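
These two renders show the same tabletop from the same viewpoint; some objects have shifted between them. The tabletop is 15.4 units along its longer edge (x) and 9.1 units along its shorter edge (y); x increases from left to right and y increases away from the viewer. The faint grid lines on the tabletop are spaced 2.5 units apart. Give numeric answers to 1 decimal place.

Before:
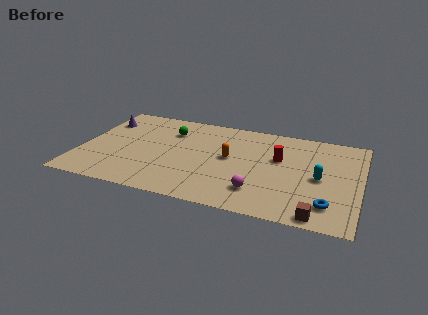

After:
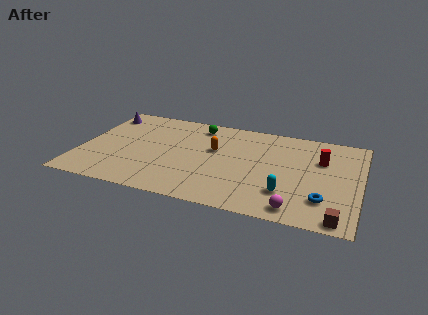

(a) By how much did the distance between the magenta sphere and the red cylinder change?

+1.5

They were about 3.6 units apart before and 5.1 after — 1.5 units further apart.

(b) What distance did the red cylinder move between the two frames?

2.4

The red cylinder moved from about (10.9, 5.6) to (13.2, 6.1), a distance of √(2.3² + 0.5²) ≈ 2.4.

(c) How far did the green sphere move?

1.8

From (4.7, 6.7) to (6.2, 7.7), the green sphere covered √(1.5² + 1.0²) ≈ 1.8 units.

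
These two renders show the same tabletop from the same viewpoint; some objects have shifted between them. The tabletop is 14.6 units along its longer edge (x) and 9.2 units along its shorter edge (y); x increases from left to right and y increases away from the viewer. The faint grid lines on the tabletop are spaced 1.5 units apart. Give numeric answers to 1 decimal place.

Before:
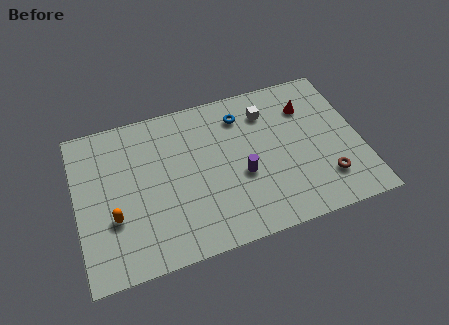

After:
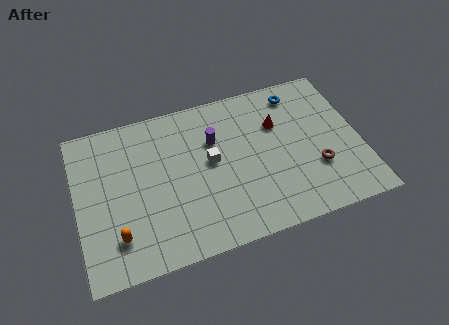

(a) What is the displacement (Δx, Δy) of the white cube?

(-3.1, -2.1)

The white cube was at about (10.0, 7.1) and moved to about (6.9, 5.0).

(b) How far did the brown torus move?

0.9

From (12.6, 2.2) to (12.2, 3.0), the brown torus covered √(0.4² + 0.8²) ≈ 0.9 units.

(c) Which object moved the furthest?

the white cube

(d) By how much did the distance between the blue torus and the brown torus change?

-1.6

Before: roughly 6.4 units apart; after: 4.8. That's 1.6 units closer together.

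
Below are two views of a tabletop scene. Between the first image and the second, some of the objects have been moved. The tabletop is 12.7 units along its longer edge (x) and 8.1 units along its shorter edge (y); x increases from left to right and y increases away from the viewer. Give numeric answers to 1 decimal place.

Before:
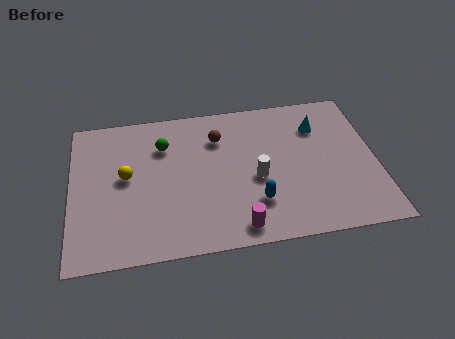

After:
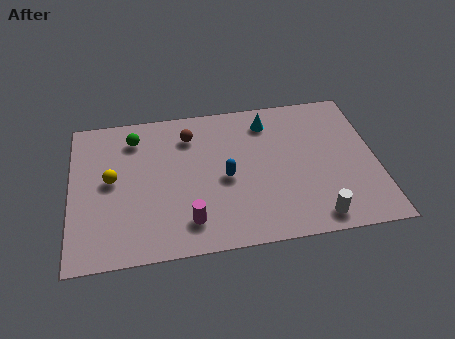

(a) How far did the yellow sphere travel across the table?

0.6

The yellow sphere moved from about (2.3, 4.4) to (1.7, 4.3), a distance of √(0.6² + 0.1²) ≈ 0.6.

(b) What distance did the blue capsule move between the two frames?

1.9

The blue capsule was near (7.6, 2.2) before and (6.4, 3.7) after, so it travelled √(1.2² + 1.5²) ≈ 1.9 units.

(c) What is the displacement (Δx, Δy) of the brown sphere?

(-1.2, 0.3)

The brown sphere was at about (6.2, 6.0) and moved to about (5.0, 6.3).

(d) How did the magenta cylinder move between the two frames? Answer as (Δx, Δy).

(-2.0, 0.6)

From the two frames, the magenta cylinder sits at roughly (6.8, 1.0) before and (4.8, 1.6) after.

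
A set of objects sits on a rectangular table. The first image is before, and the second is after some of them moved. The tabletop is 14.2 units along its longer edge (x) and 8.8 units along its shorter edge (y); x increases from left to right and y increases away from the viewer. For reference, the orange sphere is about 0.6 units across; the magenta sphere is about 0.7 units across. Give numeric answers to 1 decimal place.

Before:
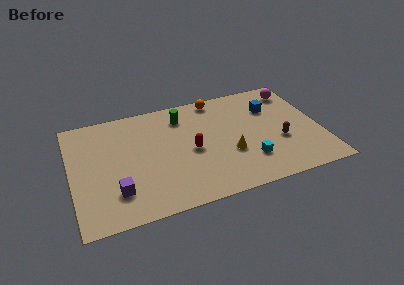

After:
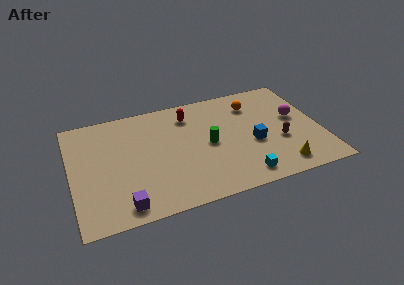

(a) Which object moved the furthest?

the yellow cone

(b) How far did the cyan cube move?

1.2

From (9.9, 2.3) to (9.4, 1.2), the cyan cube covered √(0.5² + 1.1²) ≈ 1.2 units.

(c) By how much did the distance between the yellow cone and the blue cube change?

-1.4

The distance was about 4.0 in the first image and 2.6 in the second, so they moved 1.4 units closer together.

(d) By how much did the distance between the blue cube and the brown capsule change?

-1.4

The distance was about 2.9 in the first image and 1.5 in the second, so they moved 1.4 units closer together.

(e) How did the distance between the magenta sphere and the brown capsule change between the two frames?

-2.2

Before: roughly 4.2 units apart; after: 2.0. That's 2.2 units closer together.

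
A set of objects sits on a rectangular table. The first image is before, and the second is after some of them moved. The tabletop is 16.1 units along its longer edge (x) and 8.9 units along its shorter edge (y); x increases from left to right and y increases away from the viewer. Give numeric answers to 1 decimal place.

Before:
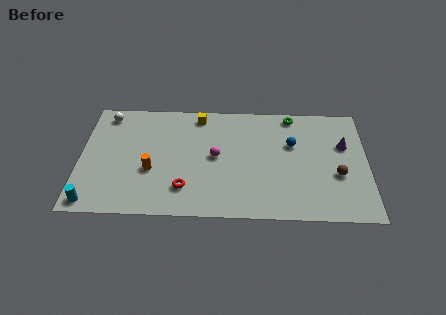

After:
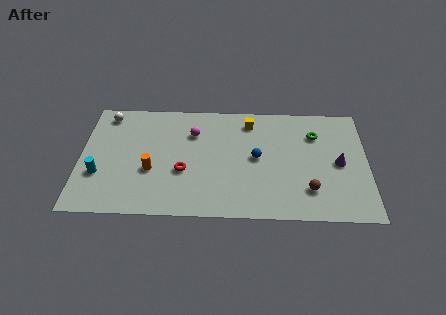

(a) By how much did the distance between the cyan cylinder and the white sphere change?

-2.1

They were about 6.8 units apart before and 4.7 after — 2.1 units closer together.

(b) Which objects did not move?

the white sphere and the orange cylinder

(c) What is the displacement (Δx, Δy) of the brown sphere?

(-1.6, -1.2)

The brown sphere started near (14.4, 3.4) and ended near (12.8, 2.2).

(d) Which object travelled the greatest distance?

the yellow cube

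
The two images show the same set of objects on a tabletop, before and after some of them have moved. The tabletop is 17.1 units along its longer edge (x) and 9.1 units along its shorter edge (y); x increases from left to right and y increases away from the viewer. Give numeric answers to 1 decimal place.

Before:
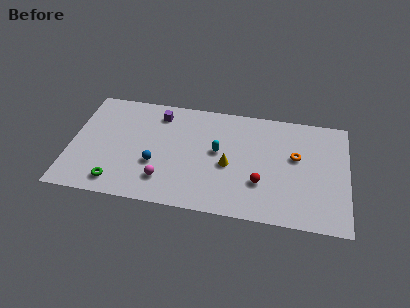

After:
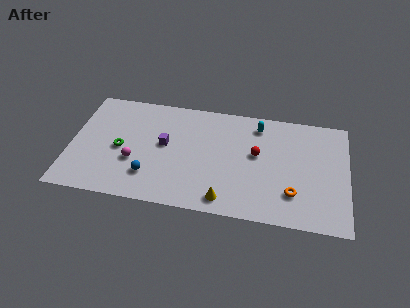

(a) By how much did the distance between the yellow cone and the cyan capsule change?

+5.4

They were about 1.2 units apart before and 6.6 after — 5.4 units further apart.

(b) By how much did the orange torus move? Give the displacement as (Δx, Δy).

(-0.1, -3.0)

From the two frames, the orange torus sits at roughly (13.9, 5.4) before and (13.8, 2.4) after.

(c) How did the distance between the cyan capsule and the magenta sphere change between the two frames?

+4.3

The distance was about 4.3 in the first image and 8.6 in the second, so they moved 4.3 units further apart.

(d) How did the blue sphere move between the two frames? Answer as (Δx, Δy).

(-0.3, -1.0)

The blue sphere was at about (5.3, 3.3) and moved to about (5.0, 2.3).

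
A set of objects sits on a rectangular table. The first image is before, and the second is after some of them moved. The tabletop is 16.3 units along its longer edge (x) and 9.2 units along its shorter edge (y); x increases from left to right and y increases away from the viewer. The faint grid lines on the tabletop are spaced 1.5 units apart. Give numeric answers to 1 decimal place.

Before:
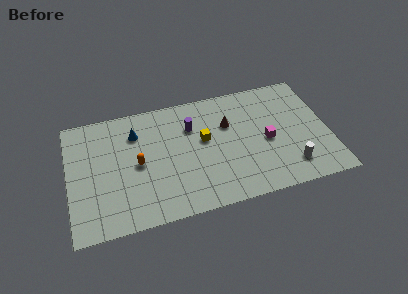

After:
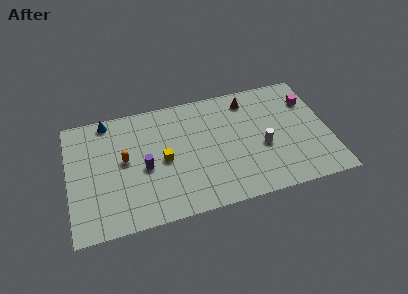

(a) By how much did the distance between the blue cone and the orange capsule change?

+1.0

Before: roughly 2.4 units apart; after: 3.4. That's 1.0 units further apart.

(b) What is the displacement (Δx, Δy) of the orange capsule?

(-0.8, 0.5)

The orange capsule started near (4.3, 4.5) and ended near (3.5, 5.0).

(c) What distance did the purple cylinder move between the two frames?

3.9

The purple cylinder moved from about (7.8, 6.5) to (4.7, 4.1), a distance of √(3.1² + 2.4²) ≈ 3.9.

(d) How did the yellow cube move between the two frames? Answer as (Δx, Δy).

(-2.6, -0.9)

From the two frames, the yellow cube sits at roughly (8.5, 5.3) before and (5.9, 4.4) after.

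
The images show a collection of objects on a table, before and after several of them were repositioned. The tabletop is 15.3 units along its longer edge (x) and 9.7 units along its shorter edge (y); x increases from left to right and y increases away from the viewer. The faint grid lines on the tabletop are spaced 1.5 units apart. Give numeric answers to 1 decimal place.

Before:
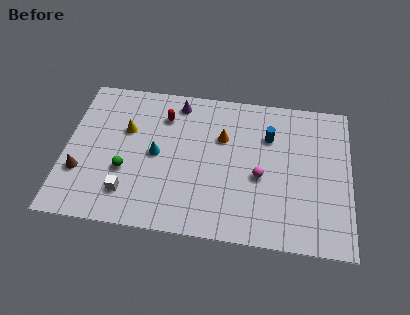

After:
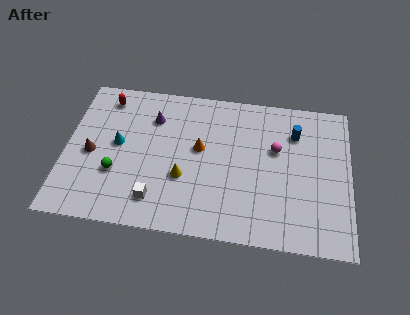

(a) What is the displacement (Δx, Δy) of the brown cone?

(0.5, 1.3)

The brown cone was at about (0.9, 3.1) and moved to about (1.4, 4.4).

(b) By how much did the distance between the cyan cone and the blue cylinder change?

+3.4

Before: roughly 6.3 units apart; after: 9.7. That's 3.4 units further apart.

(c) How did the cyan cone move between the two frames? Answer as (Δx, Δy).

(-2.1, 0.4)

The cyan cone was at about (4.9, 4.8) and moved to about (2.8, 5.2).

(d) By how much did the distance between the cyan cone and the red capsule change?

+0.5

Before: roughly 2.6 units apart; after: 3.1. That's 0.5 units further apart.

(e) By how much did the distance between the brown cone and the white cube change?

+1.6

The distance was about 2.8 in the first image and 4.4 in the second, so they moved 1.6 units further apart.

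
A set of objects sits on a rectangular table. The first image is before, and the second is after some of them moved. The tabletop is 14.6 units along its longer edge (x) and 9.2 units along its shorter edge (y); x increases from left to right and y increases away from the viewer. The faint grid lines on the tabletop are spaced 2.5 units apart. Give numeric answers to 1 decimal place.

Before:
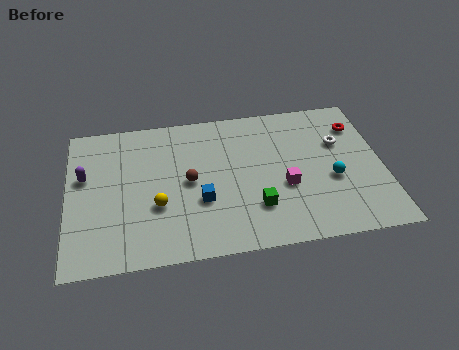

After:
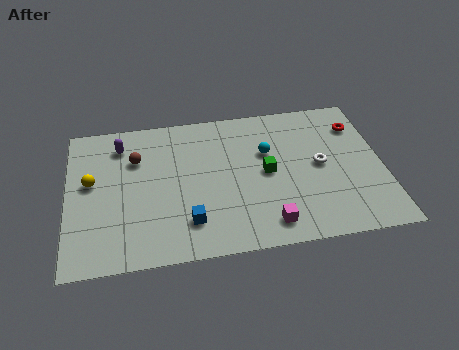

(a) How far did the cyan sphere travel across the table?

3.6

From (12.2, 3.7) to (9.3, 5.9), the cyan sphere covered √(2.9² + 2.2²) ≈ 3.6 units.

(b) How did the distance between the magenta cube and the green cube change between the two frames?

+1.4

They were about 1.8 units apart before and 3.2 after — 1.4 units further apart.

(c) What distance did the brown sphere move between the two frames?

3.0

The brown sphere was near (5.6, 4.6) before and (3.2, 6.4) after, so it travelled √(2.4² + 1.8²) ≈ 3.0 units.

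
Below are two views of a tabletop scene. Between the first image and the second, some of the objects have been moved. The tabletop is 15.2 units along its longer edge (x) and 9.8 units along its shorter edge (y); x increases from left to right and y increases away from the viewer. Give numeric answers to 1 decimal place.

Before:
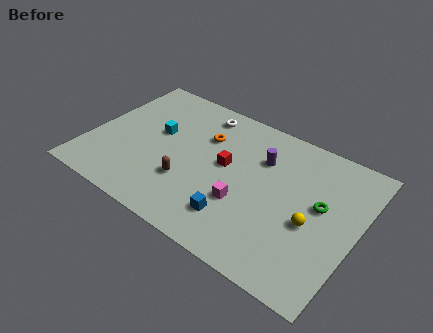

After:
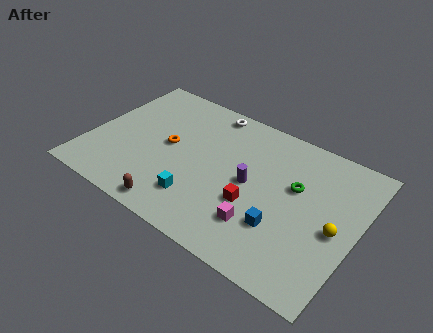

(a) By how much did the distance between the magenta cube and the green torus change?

-0.7

The distance was about 4.5 in the first image and 3.8 in the second, so they moved 0.7 units closer together.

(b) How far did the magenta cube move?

1.4

From (9.1, 3.4) to (10.2, 2.5), the magenta cube covered √(1.1² + 0.9²) ≈ 1.4 units.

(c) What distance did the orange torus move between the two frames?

2.5

From (6.2, 6.8) to (4.4, 5.1), the orange torus covered √(1.8² + 1.7²) ≈ 2.5 units.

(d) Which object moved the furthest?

the cyan cube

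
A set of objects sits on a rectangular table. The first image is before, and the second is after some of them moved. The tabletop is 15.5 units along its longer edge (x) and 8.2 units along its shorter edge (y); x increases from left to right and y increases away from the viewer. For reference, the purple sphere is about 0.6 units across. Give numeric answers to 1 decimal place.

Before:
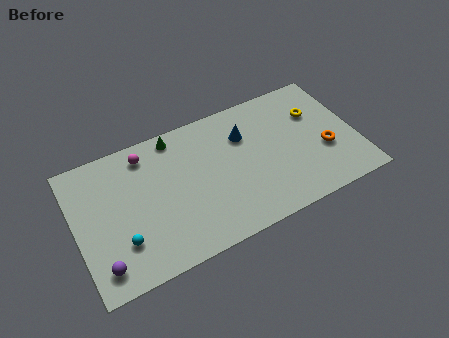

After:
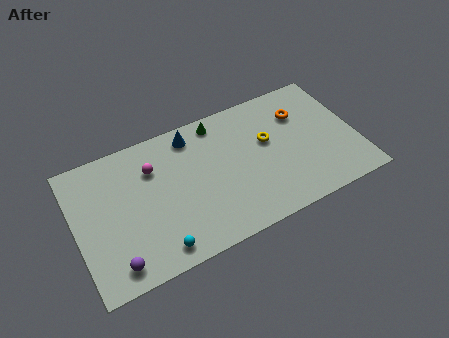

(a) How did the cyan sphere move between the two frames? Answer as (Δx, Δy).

(1.8, -1.2)

From the two frames, the cyan sphere sits at roughly (2.3, 2.3) before and (4.1, 1.1) after.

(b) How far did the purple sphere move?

0.7

From (1.1, 1.4) to (1.8, 1.2), the purple sphere covered √(0.7² + 0.2²) ≈ 0.7 units.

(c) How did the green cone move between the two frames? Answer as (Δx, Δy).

(2.4, -0.1)

The green cone was at about (5.8, 7.3) and moved to about (8.2, 7.2).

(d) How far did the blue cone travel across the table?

3.0

The blue cone was near (9.5, 5.8) before and (6.7, 7.0) after, so it travelled √(2.8² + 1.2²) ≈ 3.0 units.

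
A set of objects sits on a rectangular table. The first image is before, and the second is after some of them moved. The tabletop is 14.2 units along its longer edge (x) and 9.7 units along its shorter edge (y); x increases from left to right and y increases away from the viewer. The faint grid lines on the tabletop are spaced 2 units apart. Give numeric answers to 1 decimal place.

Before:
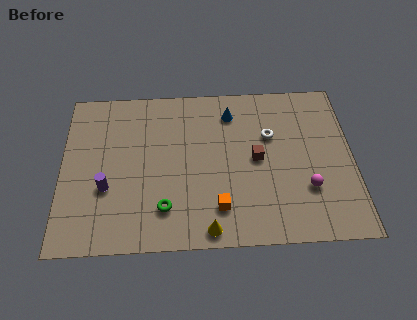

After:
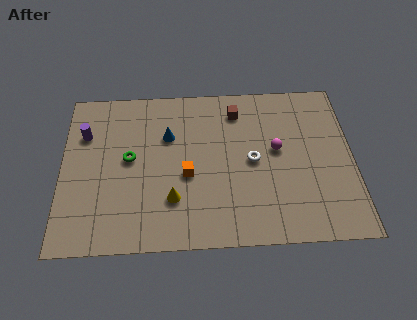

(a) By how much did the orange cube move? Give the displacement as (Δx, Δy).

(-1.5, 2.0)

The orange cube was at about (7.6, 2.1) and moved to about (6.1, 4.1).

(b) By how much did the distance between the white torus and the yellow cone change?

-1.8

The distance was about 6.2 in the first image and 4.4 in the second, so they moved 1.8 units closer together.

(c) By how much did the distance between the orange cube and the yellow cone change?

+0.3

They were about 1.3 units apart before and 1.6 after — 0.3 units further apart.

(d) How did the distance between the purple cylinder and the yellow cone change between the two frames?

+0.4

They were about 5.5 units apart before and 5.9 after — 0.4 units further apart.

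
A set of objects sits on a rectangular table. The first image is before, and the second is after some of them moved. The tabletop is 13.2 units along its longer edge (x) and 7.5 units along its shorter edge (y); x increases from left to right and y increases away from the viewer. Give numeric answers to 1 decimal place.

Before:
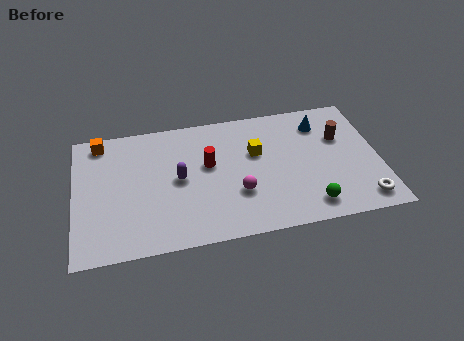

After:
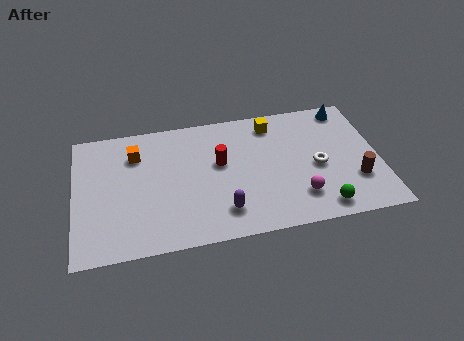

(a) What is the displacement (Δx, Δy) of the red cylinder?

(0.5, 0.0)

From the two frames, the red cylinder sits at roughly (5.8, 4.4) before and (6.3, 4.4) after.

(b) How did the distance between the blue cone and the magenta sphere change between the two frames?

+0.3

The distance was about 5.1 in the first image and 5.4 in the second, so they moved 0.3 units further apart.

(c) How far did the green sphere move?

0.5

From (10.0, 1.2) to (10.5, 1.0), the green sphere covered √(0.5² + 0.2²) ≈ 0.5 units.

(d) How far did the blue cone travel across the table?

1.4

The blue cone was near (10.8, 5.9) before and (12.0, 6.6) after, so it travelled √(1.2² + 0.7²) ≈ 1.4 units.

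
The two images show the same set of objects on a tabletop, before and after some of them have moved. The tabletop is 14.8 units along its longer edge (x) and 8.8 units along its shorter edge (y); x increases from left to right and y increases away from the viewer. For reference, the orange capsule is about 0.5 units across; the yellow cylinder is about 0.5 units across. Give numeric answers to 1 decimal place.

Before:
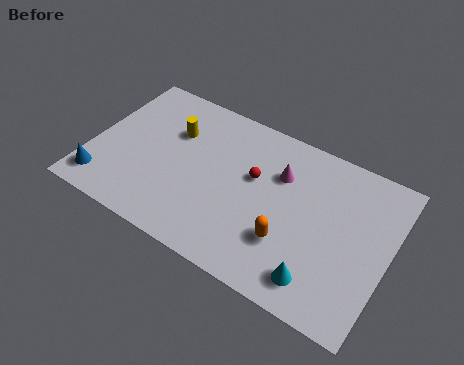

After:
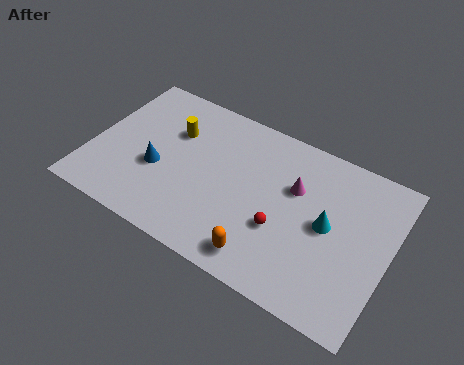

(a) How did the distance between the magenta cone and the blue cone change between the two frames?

-2.5

They were about 9.5 units apart before and 7.0 after — 2.5 units closer together.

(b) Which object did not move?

the yellow cylinder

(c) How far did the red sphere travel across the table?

2.7

The red sphere was near (8.0, 5.3) before and (9.7, 3.2) after, so it travelled √(1.7² + 2.1²) ≈ 2.7 units.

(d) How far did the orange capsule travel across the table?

1.7

The orange capsule was near (10.1, 2.7) before and (9.1, 1.3) after, so it travelled √(1.0² + 1.4²) ≈ 1.7 units.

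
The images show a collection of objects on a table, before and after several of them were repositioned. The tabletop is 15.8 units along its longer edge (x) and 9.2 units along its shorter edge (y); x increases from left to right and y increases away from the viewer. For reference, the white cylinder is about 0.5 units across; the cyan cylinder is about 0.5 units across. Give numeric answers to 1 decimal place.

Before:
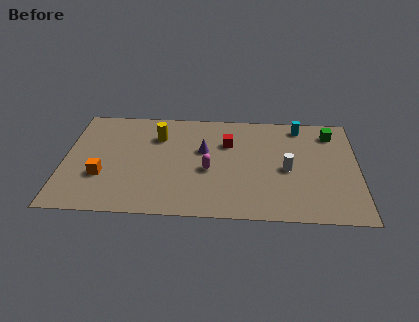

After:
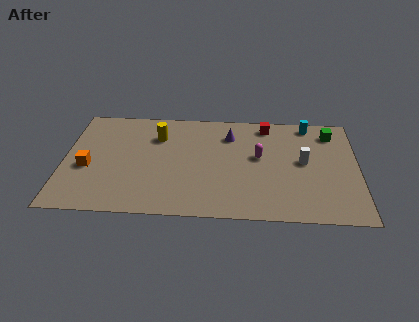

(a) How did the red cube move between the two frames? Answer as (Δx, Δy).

(2.1, 1.7)

The red cube started near (8.8, 6.3) and ended near (10.9, 8.0).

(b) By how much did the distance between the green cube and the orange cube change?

+0.5

Before: roughly 13.1 units apart; after: 13.6. That's 0.5 units further apart.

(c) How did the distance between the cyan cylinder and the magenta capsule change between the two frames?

-2.4

Before: roughly 6.4 units apart; after: 4.0. That's 2.4 units closer together.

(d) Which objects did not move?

the yellow cylinder and the green cube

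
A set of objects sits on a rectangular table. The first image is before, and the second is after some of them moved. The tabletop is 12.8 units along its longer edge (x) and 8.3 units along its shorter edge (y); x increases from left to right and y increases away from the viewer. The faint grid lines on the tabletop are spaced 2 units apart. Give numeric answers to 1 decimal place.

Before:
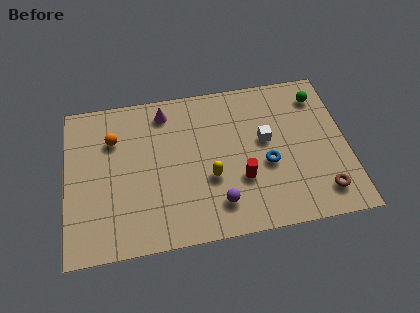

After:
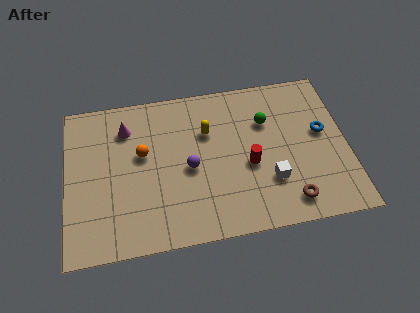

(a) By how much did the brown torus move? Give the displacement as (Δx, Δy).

(-1.5, -0.2)

The brown torus was at about (11.5, 1.5) and moved to about (10.0, 1.3).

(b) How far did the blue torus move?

2.9

The blue torus moved from about (9.1, 3.4) to (11.7, 4.7), a distance of √(2.6² + 1.3²) ≈ 2.9.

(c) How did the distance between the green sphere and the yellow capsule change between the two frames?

-3.6

Before: roughly 6.3 units apart; after: 2.7. That's 3.6 units closer together.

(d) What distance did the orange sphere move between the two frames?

1.6

The orange sphere was near (2.2, 5.9) before and (3.5, 4.9) after, so it travelled √(1.3² + 1.0²) ≈ 1.6 units.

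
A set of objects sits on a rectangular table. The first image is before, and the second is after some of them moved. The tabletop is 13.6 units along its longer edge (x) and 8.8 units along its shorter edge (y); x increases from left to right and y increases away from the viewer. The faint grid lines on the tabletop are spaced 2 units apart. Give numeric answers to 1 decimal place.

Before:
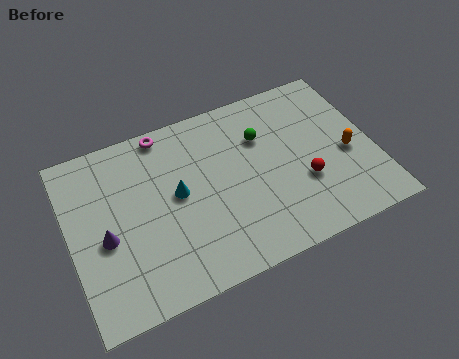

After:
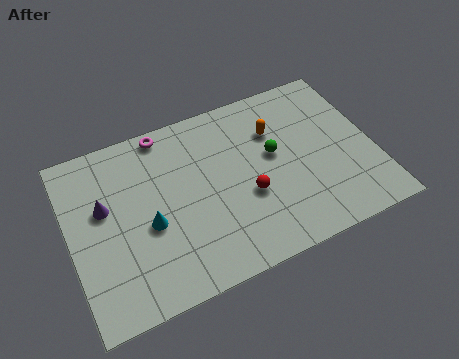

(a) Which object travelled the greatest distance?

the orange capsule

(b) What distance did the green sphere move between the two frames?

1.2

From (8.8, 6.1) to (9.2, 5.0), the green sphere covered √(0.4² + 1.1²) ≈ 1.2 units.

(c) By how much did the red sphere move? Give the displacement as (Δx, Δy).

(-2.5, 0.3)

The red sphere started near (10.3, 3.1) and ended near (7.8, 3.4).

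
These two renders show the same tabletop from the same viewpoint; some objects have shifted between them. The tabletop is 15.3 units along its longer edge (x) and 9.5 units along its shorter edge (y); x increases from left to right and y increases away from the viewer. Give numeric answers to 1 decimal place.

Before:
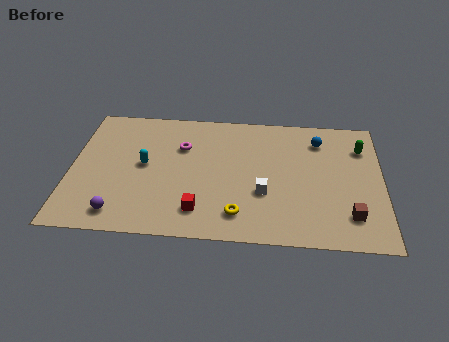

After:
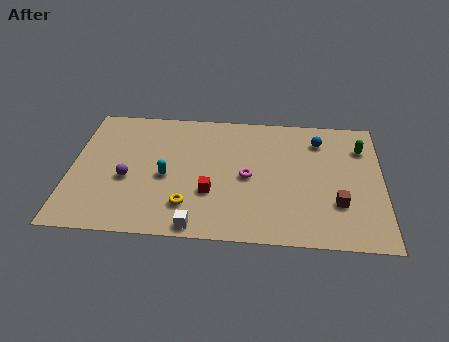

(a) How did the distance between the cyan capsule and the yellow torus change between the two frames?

-3.4

They were about 5.7 units apart before and 2.3 after — 3.4 units closer together.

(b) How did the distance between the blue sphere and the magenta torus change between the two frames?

-2.3

The distance was about 6.9 in the first image and 4.6 in the second, so they moved 2.3 units closer together.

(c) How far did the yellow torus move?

2.5

From (8.3, 1.8) to (5.8, 2.2), the yellow torus covered √(2.5² + 0.4²) ≈ 2.5 units.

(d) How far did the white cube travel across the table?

4.1

The white cube was near (9.5, 3.4) before and (6.3, 0.8) after, so it travelled √(3.2² + 2.6²) ≈ 4.1 units.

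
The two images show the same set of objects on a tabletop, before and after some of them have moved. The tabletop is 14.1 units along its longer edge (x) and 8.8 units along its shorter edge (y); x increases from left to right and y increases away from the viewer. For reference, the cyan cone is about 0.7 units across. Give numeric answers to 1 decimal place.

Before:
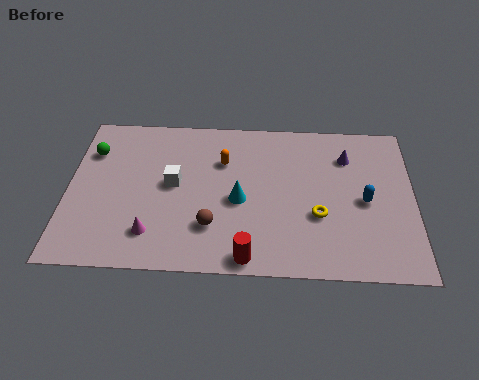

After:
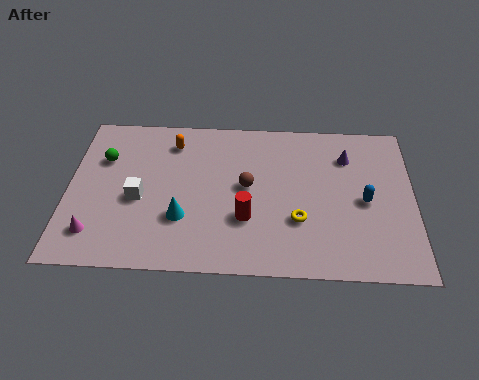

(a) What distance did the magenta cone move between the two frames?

2.3

The magenta cone was near (3.5, 1.9) before and (1.2, 1.8) after, so it travelled √(2.3² + 0.1²) ≈ 2.3 units.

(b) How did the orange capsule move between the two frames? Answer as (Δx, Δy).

(-2.1, 1.0)

The orange capsule started near (6.3, 6.1) and ended near (4.2, 7.1).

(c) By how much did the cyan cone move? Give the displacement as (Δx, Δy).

(-2.3, -1.1)

The cyan cone started near (7.0, 3.9) and ended near (4.7, 2.8).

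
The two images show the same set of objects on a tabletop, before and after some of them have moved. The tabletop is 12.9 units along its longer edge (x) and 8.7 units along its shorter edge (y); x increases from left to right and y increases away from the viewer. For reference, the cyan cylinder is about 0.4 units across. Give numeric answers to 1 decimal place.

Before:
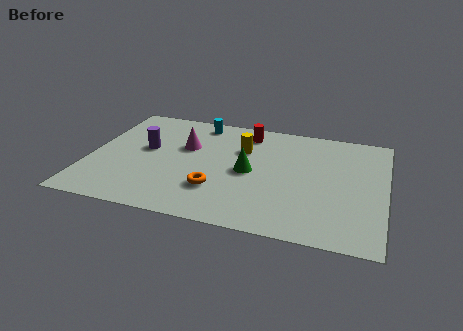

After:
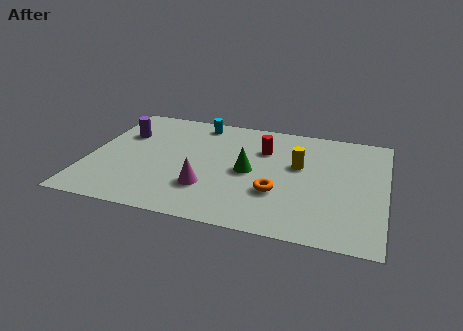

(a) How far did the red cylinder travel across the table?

1.4

From (6.7, 7.3) to (7.5, 6.1), the red cylinder covered √(0.8² + 1.2²) ≈ 1.4 units.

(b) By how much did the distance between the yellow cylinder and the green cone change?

+0.6

They were about 1.7 units apart before and 2.3 after — 0.6 units further apart.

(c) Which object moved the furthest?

the magenta cone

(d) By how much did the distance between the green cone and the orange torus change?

-0.3

Before: roughly 2.1 units apart; after: 1.8. That's 0.3 units closer together.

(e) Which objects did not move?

the cyan cylinder and the green cone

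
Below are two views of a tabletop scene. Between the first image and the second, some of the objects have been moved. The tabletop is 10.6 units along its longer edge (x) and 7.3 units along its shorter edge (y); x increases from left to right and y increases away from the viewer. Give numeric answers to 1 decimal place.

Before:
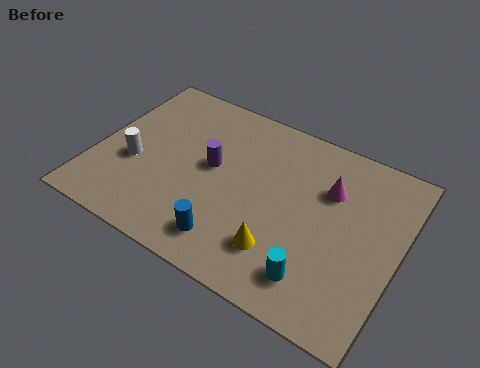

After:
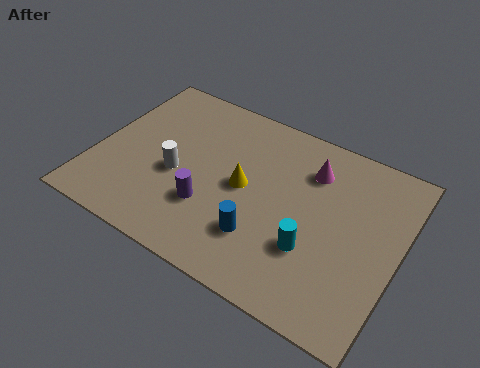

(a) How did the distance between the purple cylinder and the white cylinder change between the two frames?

-1.3

The distance was about 2.8 in the first image and 1.5 in the second, so they moved 1.3 units closer together.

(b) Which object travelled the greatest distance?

the yellow cone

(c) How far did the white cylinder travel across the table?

1.5

From (1.4, 2.9) to (2.9, 3.1), the white cylinder covered √(1.5² + 0.2²) ≈ 1.5 units.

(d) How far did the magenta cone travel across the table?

0.9

The magenta cone moved from about (8.0, 5.0) to (7.3, 5.5), a distance of √(0.7² + 0.5²) ≈ 0.9.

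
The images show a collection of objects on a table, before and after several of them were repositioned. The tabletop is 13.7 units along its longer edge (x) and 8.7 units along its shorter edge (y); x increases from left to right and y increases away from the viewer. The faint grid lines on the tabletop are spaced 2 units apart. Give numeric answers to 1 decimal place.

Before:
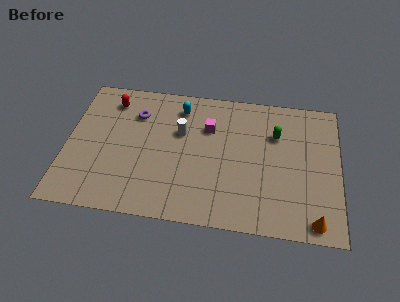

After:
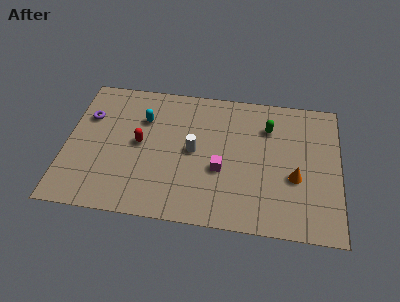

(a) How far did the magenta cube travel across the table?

2.7

The magenta cube moved from about (7.1, 6.0) to (7.8, 3.4), a distance of √(0.7² + 2.6²) ≈ 2.7.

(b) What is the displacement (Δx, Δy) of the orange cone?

(-1.0, 2.5)

From the two frames, the orange cone sits at roughly (12.5, 0.9) before and (11.5, 3.4) after.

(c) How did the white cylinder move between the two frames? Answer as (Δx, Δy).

(0.7, -1.1)

The white cylinder was at about (5.7, 5.5) and moved to about (6.4, 4.4).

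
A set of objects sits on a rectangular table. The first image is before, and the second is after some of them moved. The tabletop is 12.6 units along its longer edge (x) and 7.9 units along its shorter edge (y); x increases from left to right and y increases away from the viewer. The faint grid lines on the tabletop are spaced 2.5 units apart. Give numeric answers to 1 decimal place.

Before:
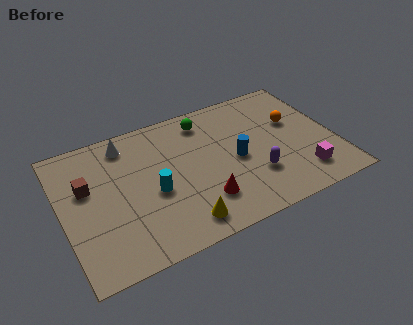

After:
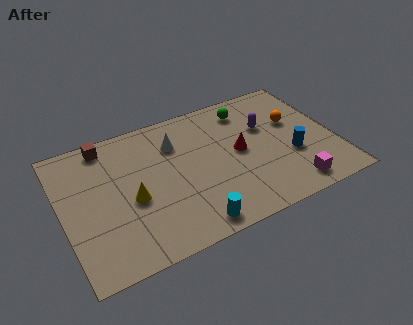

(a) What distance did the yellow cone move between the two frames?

3.0

The yellow cone was near (5.1, 1.2) before and (3.1, 3.4) after, so it travelled √(2.0² + 2.2²) ≈ 3.0 units.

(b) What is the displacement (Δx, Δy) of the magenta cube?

(-0.6, -0.5)

From the two frames, the magenta cube sits at roughly (10.8, 1.6) before and (10.2, 1.1) after.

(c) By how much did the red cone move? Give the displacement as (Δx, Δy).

(2.0, 2.1)

The red cone started near (6.2, 2.0) and ended near (8.2, 4.1).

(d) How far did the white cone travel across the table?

2.4

The white cone was near (3.2, 6.7) before and (5.4, 5.8) after, so it travelled √(2.2² + 0.9²) ≈ 2.4 units.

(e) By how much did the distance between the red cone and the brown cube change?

+0.8

The distance was about 5.8 in the first image and 6.6 in the second, so they moved 0.8 units further apart.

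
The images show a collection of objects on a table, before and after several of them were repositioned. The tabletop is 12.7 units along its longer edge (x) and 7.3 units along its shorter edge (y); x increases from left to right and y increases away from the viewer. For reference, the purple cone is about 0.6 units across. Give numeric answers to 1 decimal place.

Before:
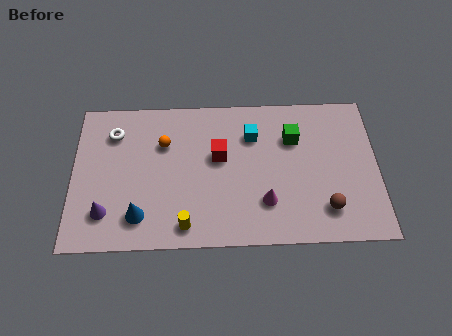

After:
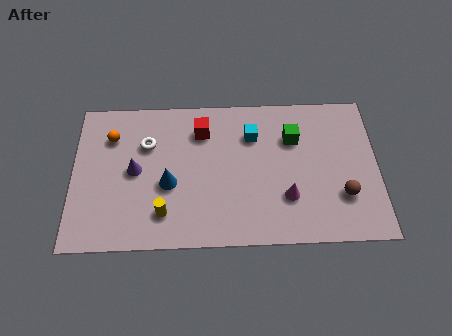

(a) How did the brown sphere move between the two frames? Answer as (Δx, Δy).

(0.7, 0.6)

The brown sphere was at about (10.5, 1.6) and moved to about (11.2, 2.2).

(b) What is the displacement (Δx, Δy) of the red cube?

(-0.7, 1.3)

The red cube was at about (6.1, 4.3) and moved to about (5.4, 5.6).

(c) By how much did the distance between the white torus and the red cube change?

-2.2

They were about 4.6 units apart before and 2.4 after — 2.2 units closer together.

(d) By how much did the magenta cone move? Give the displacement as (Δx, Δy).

(0.9, 0.2)

The magenta cone started near (8.0, 2.0) and ended near (8.9, 2.2).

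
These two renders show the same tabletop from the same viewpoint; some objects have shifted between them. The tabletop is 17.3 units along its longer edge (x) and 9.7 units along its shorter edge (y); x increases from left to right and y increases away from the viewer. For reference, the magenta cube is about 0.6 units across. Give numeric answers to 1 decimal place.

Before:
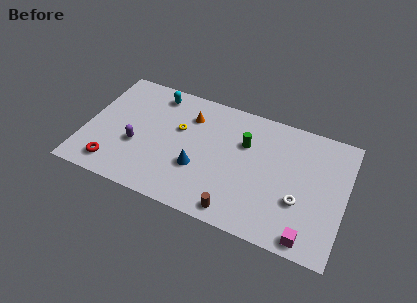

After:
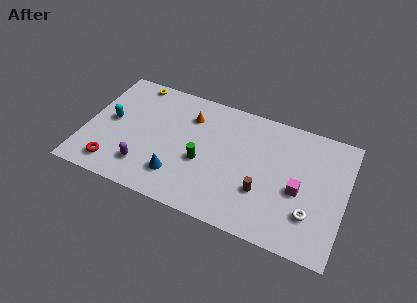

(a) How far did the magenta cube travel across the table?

3.3

From (15.2, 1.0) to (14.3, 4.2), the magenta cube covered √(0.9² + 3.2²) ≈ 3.3 units.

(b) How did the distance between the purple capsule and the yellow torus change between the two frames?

+3.3

Before: roughly 3.5 units apart; after: 6.8. That's 3.3 units further apart.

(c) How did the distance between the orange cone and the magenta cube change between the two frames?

-2.4

The distance was about 10.6 in the first image and 8.2 in the second, so they moved 2.4 units closer together.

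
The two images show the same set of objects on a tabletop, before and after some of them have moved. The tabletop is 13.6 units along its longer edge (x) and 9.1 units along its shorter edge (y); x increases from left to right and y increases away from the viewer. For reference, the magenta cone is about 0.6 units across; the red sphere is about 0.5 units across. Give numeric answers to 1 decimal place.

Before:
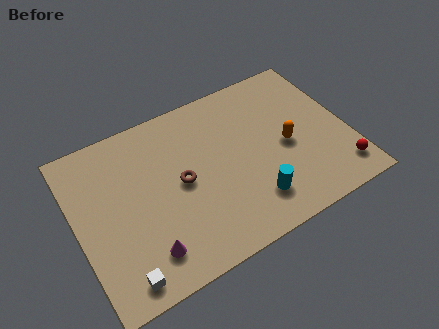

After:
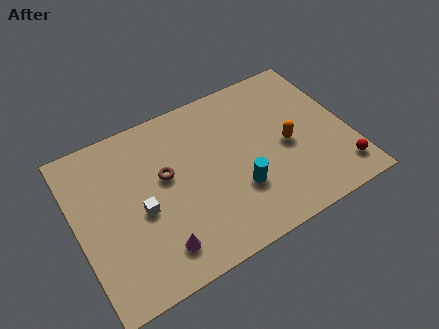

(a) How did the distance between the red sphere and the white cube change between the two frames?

-1.1

The distance was about 11.1 in the first image and 10.0 in the second, so they moved 1.1 units closer together.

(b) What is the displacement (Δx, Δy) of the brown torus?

(-0.7, 0.7)

The brown torus started near (5.2, 4.6) and ended near (4.5, 5.3).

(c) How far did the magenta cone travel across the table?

0.6

From (3.0, 1.8) to (3.6, 1.7), the magenta cone covered √(0.6² + 0.1²) ≈ 0.6 units.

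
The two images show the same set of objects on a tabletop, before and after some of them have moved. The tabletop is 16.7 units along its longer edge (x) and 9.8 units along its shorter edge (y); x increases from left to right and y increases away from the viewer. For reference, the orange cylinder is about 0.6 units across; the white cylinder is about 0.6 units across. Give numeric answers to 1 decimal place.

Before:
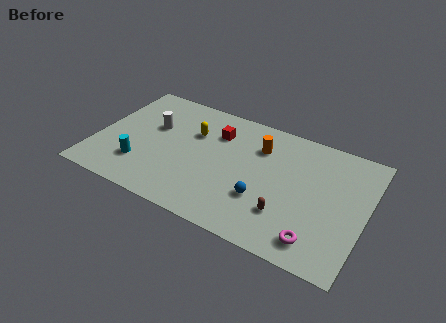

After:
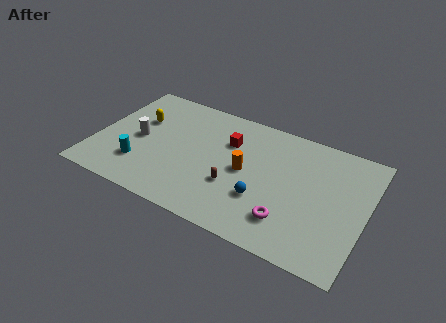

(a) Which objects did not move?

the cyan cylinder and the blue sphere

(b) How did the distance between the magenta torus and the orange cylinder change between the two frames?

-3.0

The distance was about 7.0 in the first image and 4.0 in the second, so they moved 3.0 units closer together.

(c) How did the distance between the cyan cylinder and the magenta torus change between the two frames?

-1.8

The distance was about 11.1 in the first image and 9.3 in the second, so they moved 1.8 units closer together.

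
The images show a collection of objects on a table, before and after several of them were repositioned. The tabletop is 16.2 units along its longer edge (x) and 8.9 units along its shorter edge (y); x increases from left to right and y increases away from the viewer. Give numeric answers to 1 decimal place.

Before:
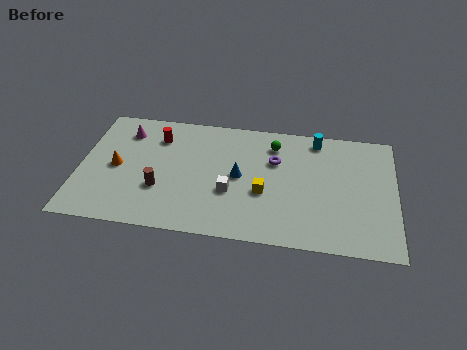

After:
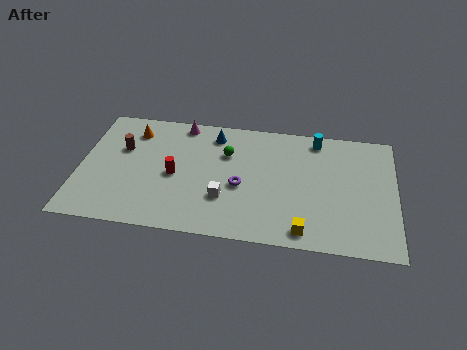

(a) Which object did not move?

the cyan cylinder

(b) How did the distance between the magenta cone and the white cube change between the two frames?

-1.0

They were about 6.7 units apart before and 5.7 after — 1.0 units closer together.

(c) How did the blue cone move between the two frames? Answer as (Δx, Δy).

(-1.4, 2.9)

The blue cone started near (8.2, 4.5) and ended near (6.8, 7.4).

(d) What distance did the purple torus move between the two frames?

2.7

From (10.0, 5.9) to (8.3, 3.8), the purple torus covered √(1.7² + 2.1²) ≈ 2.7 units.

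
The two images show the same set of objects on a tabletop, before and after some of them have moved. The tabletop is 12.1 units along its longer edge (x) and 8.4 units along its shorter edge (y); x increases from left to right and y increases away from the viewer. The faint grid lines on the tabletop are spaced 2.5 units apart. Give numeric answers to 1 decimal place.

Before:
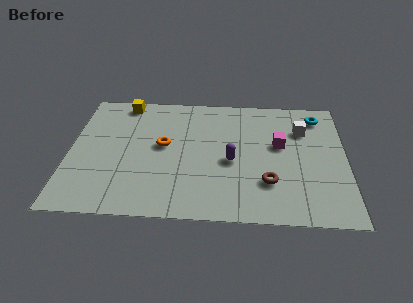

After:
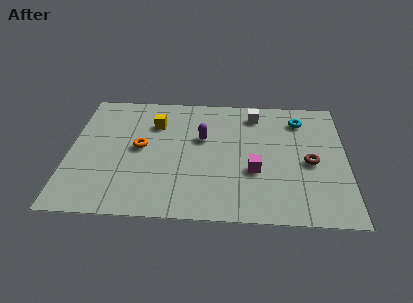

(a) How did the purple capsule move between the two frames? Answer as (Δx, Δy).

(-1.3, 1.5)

The purple capsule started near (7.1, 3.7) and ended near (5.8, 5.2).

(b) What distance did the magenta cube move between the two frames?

2.1

The magenta cube was near (9.2, 4.9) before and (8.1, 3.1) after, so it travelled √(1.1² + 1.8²) ≈ 2.1 units.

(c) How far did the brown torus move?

2.3

The brown torus moved from about (8.7, 2.4) to (10.5, 3.8), a distance of √(1.8² + 1.4²) ≈ 2.3.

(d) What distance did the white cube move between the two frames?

2.3

The white cube moved from about (10.2, 6.0) to (8.1, 7.0), a distance of √(2.1² + 1.0²) ≈ 2.3.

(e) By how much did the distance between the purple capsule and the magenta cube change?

+0.7

The distance was about 2.4 in the first image and 3.1 in the second, so they moved 0.7 units further apart.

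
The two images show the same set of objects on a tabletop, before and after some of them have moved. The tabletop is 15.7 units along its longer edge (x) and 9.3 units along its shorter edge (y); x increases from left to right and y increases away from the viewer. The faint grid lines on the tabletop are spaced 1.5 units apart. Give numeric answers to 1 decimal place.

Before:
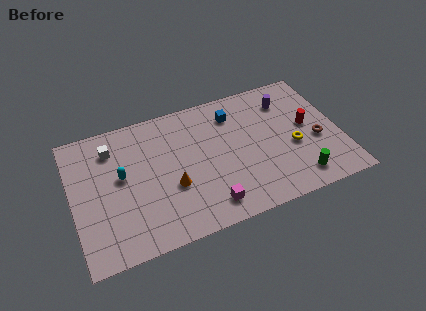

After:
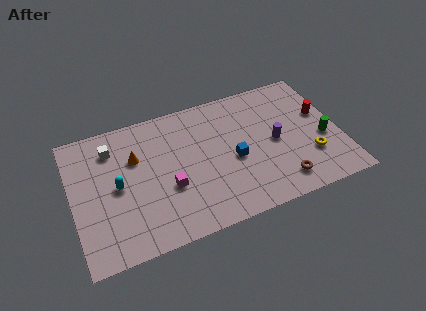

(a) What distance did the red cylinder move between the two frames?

1.1

The red cylinder was near (13.9, 5.0) before and (14.8, 5.6) after, so it travelled √(0.9² + 0.6²) ≈ 1.1 units.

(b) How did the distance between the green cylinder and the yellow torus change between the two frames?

-1.0

They were about 2.3 units apart before and 1.3 after — 1.0 units closer together.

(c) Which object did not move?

the white cube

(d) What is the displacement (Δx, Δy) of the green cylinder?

(1.8, 2.3)

The green cylinder was at about (12.9, 1.5) and moved to about (14.7, 3.8).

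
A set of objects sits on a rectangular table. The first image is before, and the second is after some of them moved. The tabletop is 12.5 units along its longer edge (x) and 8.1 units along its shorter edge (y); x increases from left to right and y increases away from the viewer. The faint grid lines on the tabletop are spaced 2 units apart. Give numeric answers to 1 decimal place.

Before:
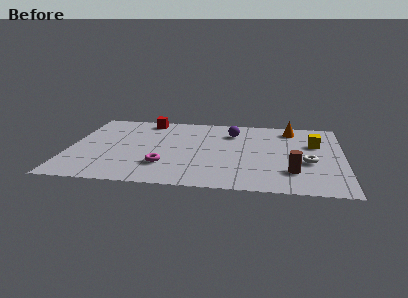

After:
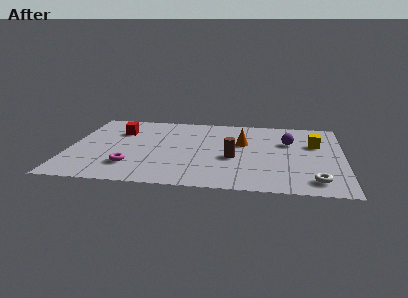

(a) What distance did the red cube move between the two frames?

1.8

From (3.4, 7.1) to (2.2, 5.7), the red cube covered √(1.2² + 1.4²) ≈ 1.8 units.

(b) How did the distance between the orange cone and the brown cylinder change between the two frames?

-3.0

They were about 4.7 units apart before and 1.7 after — 3.0 units closer together.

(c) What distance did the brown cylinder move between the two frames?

3.0

From (10.2, 2.1) to (7.5, 3.3), the brown cylinder covered √(2.7² + 1.2²) ≈ 3.0 units.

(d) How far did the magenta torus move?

1.5

The magenta torus was near (4.4, 2.2) before and (2.9, 2.0) after, so it travelled √(1.5² + 0.2²) ≈ 1.5 units.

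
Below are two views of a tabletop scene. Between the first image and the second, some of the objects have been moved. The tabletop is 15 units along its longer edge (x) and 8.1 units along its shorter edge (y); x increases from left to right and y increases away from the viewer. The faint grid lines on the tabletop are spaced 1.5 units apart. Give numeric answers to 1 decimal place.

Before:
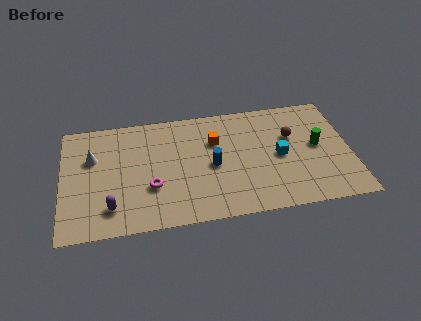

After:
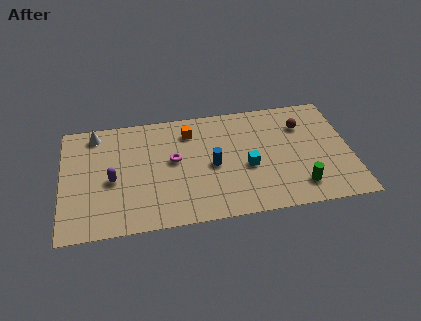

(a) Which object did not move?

the blue cylinder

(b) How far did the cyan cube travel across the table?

1.8

From (11.3, 3.9) to (9.6, 3.4), the cyan cube covered √(1.7² + 0.5²) ≈ 1.8 units.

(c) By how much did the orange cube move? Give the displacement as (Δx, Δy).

(-1.3, 0.9)

The orange cube started near (8.0, 5.5) and ended near (6.7, 6.4).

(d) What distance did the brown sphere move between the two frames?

0.9

The brown sphere moved from about (12.0, 5.2) to (12.6, 5.9), a distance of √(0.6² + 0.7²) ≈ 0.9.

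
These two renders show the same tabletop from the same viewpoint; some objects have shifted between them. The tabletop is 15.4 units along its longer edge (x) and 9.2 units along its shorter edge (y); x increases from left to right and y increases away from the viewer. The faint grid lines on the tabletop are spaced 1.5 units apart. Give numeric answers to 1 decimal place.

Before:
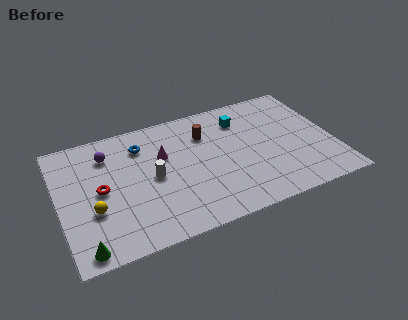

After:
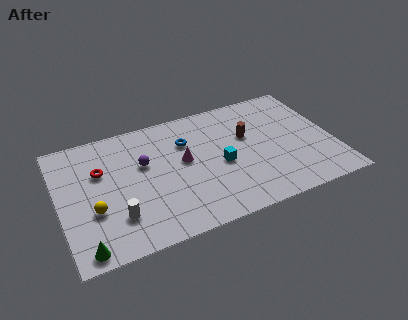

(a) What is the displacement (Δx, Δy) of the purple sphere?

(1.9, -1.4)

From the two frames, the purple sphere sits at roughly (2.9, 7.1) before and (4.8, 5.7) after.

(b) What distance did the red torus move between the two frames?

1.4

The red torus was near (2.3, 4.6) before and (2.4, 6.0) after, so it travelled √(0.1² + 1.4²) ≈ 1.4 units.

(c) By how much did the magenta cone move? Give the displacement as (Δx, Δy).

(1.1, -0.8)

The magenta cone was at about (5.9, 5.9) and moved to about (7.0, 5.1).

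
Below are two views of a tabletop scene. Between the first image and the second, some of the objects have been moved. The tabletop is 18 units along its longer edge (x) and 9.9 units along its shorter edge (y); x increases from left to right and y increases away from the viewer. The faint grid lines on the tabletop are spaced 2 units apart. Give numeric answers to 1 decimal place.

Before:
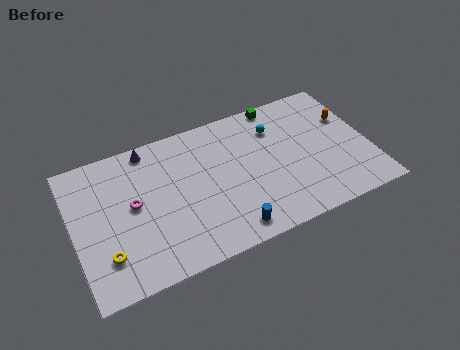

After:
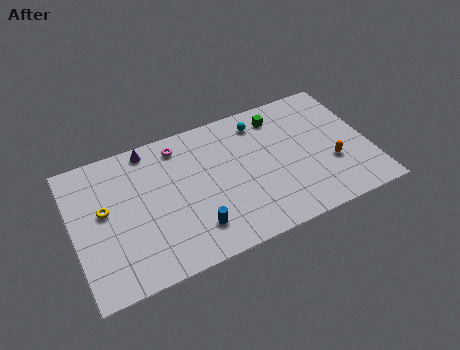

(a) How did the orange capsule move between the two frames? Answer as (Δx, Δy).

(-1.4, -3.0)

The orange capsule started near (17.0, 6.5) and ended near (15.6, 3.5).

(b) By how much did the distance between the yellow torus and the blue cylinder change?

-1.3

Before: roughly 7.4 units apart; after: 6.1. That's 1.3 units closer together.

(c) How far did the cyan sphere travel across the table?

1.2

From (12.6, 7.4) to (11.7, 8.2), the cyan sphere covered √(0.9² + 0.8²) ≈ 1.2 units.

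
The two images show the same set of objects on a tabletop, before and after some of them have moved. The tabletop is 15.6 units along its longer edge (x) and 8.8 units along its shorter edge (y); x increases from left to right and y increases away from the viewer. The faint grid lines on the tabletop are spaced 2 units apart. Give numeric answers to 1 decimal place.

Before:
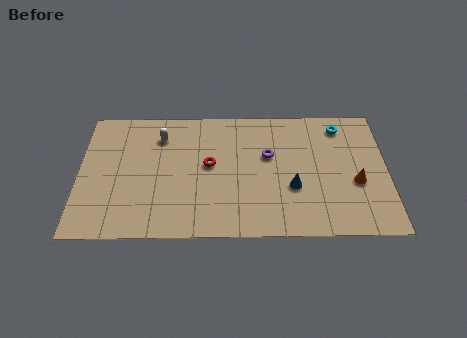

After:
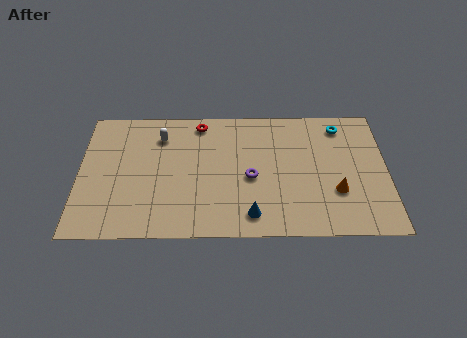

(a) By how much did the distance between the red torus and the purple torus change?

+1.5

They were about 3.1 units apart before and 4.6 after — 1.5 units further apart.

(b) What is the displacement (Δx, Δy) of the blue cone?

(-2.1, -1.8)

The blue cone started near (10.8, 3.2) and ended near (8.7, 1.4).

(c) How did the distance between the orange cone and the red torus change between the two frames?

+0.9

They were about 7.5 units apart before and 8.4 after — 0.9 units further apart.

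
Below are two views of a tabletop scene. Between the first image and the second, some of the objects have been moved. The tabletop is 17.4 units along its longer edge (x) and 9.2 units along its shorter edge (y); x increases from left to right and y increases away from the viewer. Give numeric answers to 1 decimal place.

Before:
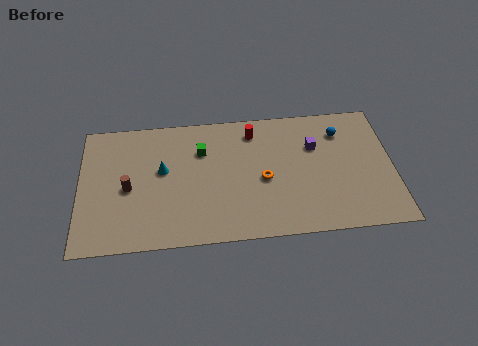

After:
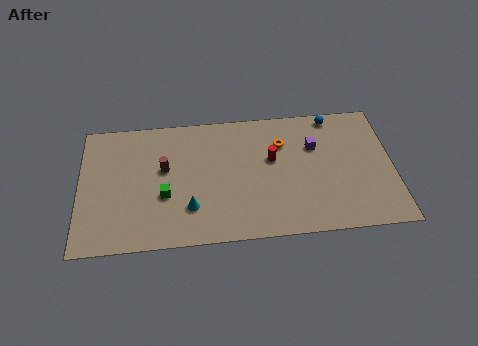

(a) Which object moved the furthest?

the green cube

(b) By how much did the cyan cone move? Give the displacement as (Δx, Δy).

(1.5, -2.8)

The cyan cone was at about (4.6, 5.3) and moved to about (6.1, 2.5).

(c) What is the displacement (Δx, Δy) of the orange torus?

(1.1, 2.5)

The orange torus started near (10.2, 4.1) and ended near (11.3, 6.6).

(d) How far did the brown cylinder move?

2.3

From (2.7, 4.2) to (4.7, 5.4), the brown cylinder covered √(2.0² + 1.2²) ≈ 2.3 units.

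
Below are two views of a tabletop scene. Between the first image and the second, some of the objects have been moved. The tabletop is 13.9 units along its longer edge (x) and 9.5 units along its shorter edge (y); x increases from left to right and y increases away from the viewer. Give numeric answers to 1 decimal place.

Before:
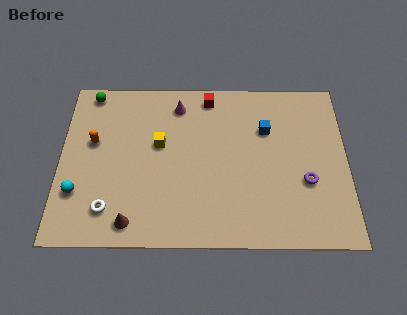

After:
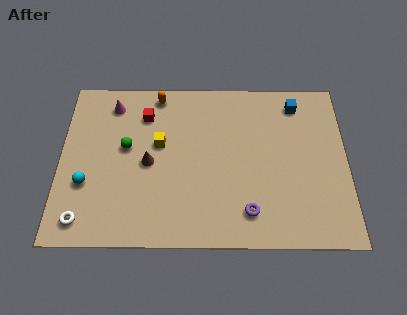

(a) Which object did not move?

the yellow cube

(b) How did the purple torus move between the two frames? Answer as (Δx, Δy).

(-2.8, -1.7)

The purple torus started near (11.9, 3.5) and ended near (9.1, 1.8).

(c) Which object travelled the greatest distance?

the orange capsule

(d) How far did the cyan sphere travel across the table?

0.6

The cyan sphere moved from about (0.9, 2.8) to (1.3, 3.3), a distance of √(0.4² + 0.5²) ≈ 0.6.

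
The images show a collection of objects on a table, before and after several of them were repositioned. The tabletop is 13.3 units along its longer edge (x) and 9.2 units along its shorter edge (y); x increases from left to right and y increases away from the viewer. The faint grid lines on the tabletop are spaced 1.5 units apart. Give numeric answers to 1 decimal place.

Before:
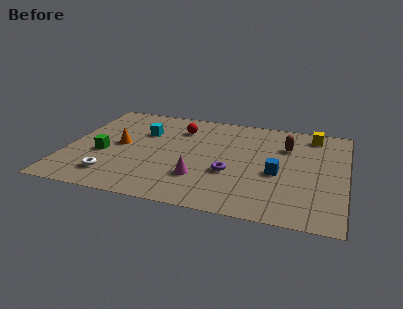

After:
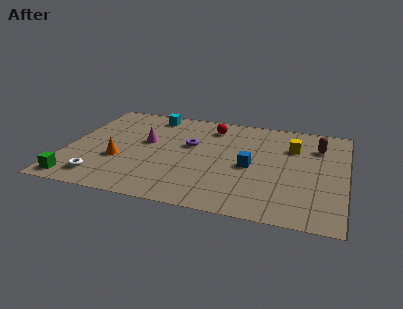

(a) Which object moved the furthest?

the magenta cone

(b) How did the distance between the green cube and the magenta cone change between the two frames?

+0.4

Before: roughly 4.8 units apart; after: 5.2. That's 0.4 units further apart.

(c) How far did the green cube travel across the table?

2.9

The green cube was near (1.8, 3.7) before and (0.8, 1.0) after, so it travelled √(1.0² + 2.7²) ≈ 2.9 units.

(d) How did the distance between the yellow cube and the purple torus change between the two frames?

-0.8

They were about 5.8 units apart before and 5.0 after — 0.8 units closer together.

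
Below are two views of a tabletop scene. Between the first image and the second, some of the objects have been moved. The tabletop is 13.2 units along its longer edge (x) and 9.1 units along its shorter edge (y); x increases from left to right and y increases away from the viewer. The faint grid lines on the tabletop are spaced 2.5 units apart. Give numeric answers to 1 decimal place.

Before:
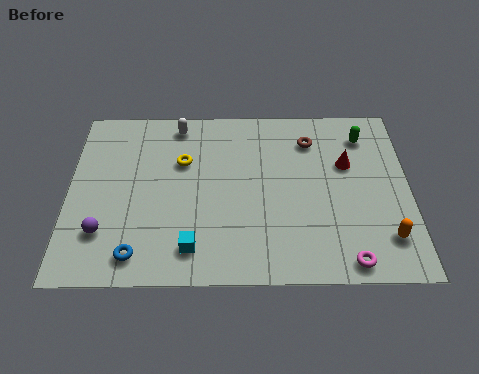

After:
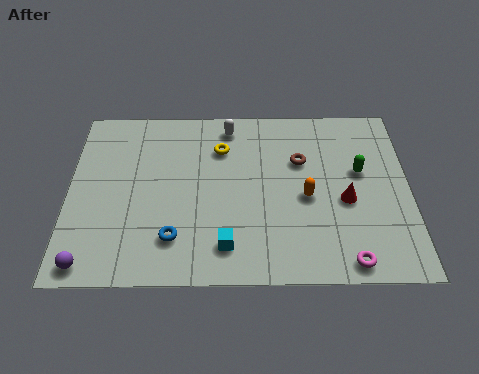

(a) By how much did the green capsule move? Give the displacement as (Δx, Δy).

(-0.2, -1.9)

The green capsule started near (11.5, 7.3) and ended near (11.3, 5.4).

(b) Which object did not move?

the magenta torus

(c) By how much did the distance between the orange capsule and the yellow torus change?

-4.6

The distance was about 8.8 in the first image and 4.2 in the second, so they moved 4.6 units closer together.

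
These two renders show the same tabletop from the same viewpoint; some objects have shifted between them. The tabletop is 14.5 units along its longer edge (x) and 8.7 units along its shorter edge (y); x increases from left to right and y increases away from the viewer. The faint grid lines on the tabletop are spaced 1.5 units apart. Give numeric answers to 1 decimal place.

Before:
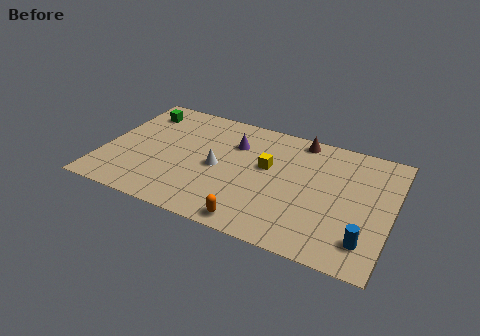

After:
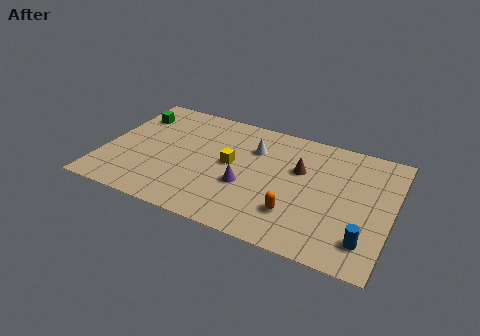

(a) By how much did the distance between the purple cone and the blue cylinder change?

-2.0

They were about 8.3 units apart before and 6.3 after — 2.0 units closer together.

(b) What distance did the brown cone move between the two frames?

2.3

The brown cone was near (9.6, 7.8) before and (9.8, 5.5) after, so it travelled √(0.2² + 2.3²) ≈ 2.3 units.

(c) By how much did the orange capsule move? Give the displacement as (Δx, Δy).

(1.9, 1.4)

From the two frames, the orange capsule sits at roughly (8.0, 0.9) before and (9.9, 2.3) after.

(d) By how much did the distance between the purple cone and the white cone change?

+0.7

The distance was about 2.2 in the first image and 2.9 in the second, so they moved 0.7 units further apart.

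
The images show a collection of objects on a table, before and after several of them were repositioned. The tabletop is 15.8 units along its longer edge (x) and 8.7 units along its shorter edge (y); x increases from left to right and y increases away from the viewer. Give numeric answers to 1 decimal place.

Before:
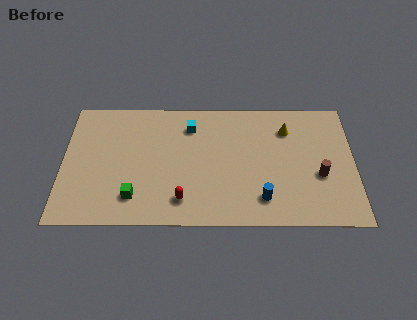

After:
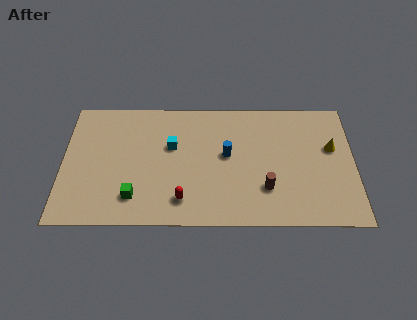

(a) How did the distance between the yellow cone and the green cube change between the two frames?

+1.7

The distance was about 9.5 in the first image and 11.2 in the second, so they moved 1.7 units further apart.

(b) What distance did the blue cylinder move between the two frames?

3.6

From (10.8, 1.8) to (8.9, 4.8), the blue cylinder covered √(1.9² + 3.0²) ≈ 3.6 units.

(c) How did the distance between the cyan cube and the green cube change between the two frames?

-1.7

They were about 5.7 units apart before and 4.0 after — 1.7 units closer together.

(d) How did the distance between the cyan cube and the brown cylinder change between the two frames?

-1.9

The distance was about 7.8 in the first image and 5.9 in the second, so they moved 1.9 units closer together.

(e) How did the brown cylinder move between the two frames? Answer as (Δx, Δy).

(-2.9, -0.9)

From the two frames, the brown cylinder sits at roughly (13.9, 3.4) before and (11.0, 2.5) after.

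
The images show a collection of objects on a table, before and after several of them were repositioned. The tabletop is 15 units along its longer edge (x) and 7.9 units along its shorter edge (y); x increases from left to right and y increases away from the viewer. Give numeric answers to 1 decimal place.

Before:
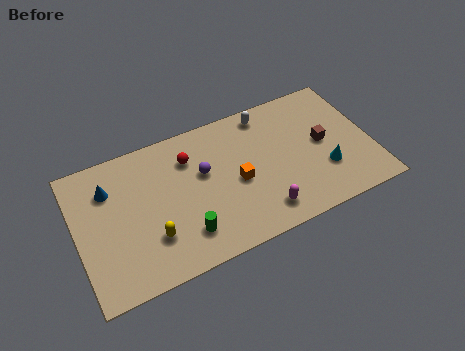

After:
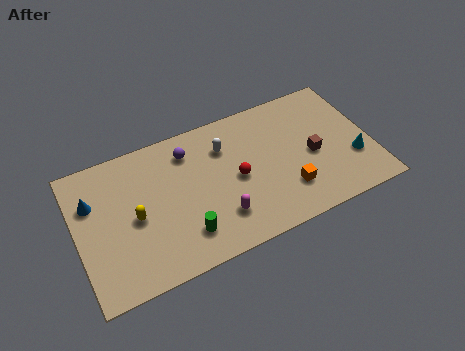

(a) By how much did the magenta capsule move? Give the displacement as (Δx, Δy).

(-2.1, 0.6)

The magenta capsule was at about (9.1, 1.4) and moved to about (7.0, 2.0).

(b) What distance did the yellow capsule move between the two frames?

1.6

From (3.6, 2.3) to (2.9, 3.7), the yellow capsule covered √(0.7² + 1.4²) ≈ 1.6 units.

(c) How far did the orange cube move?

2.8

The orange cube was near (8.1, 3.6) before and (10.5, 2.1) after, so it travelled √(2.4² + 1.5²) ≈ 2.8 units.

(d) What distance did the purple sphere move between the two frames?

1.6

From (6.5, 4.8) to (5.9, 6.3), the purple sphere covered √(0.6² + 1.5²) ≈ 1.6 units.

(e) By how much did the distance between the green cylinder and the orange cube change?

+1.9

The distance was about 3.4 in the first image and 5.3 in the second, so they moved 1.9 units further apart.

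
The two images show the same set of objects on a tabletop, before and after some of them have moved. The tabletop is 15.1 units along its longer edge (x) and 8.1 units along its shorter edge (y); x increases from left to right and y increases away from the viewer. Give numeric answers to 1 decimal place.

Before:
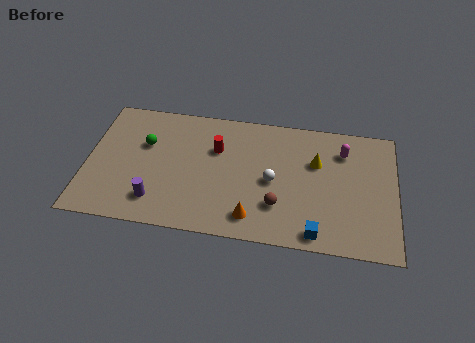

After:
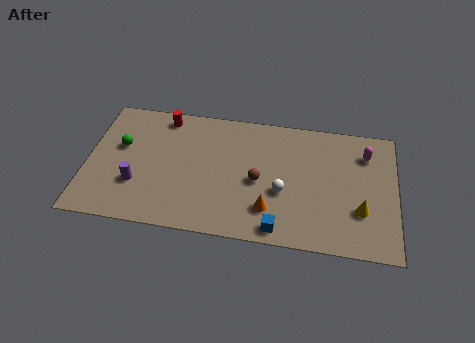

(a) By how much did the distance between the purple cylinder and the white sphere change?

+1.1

Before: roughly 6.0 units apart; after: 7.1. That's 1.1 units further apart.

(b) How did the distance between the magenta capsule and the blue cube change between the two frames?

+1.3

Before: roughly 5.4 units apart; after: 6.7. That's 1.3 units further apart.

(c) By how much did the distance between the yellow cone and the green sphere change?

+3.6

The distance was about 8.4 in the first image and 12.0 in the second, so they moved 3.6 units further apart.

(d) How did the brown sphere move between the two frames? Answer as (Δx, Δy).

(-1.0, 1.4)

The brown sphere was at about (9.4, 2.3) and moved to about (8.4, 3.7).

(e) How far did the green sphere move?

1.2

From (2.8, 5.2) to (1.6, 4.9), the green sphere covered √(1.2² + 0.3²) ≈ 1.2 units.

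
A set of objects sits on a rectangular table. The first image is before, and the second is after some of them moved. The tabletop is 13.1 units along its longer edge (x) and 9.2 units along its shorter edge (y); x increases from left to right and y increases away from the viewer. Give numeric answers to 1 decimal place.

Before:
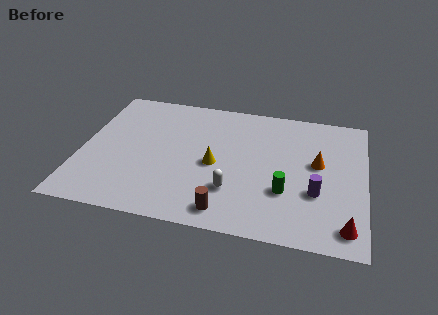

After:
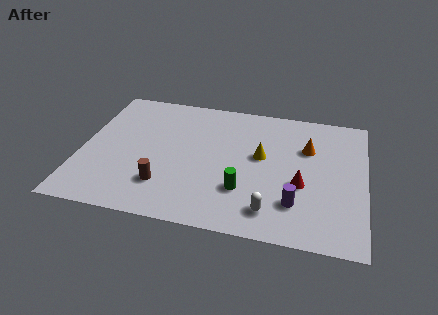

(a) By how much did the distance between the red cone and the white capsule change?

-3.0

They were about 5.4 units apart before and 2.4 after — 3.0 units closer together.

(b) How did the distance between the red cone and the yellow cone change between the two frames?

-4.3

They were about 6.8 units apart before and 2.5 after — 4.3 units closer together.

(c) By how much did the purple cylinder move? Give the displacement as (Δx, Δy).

(-0.9, -0.9)

The purple cylinder started near (10.9, 3.2) and ended near (10.0, 2.3).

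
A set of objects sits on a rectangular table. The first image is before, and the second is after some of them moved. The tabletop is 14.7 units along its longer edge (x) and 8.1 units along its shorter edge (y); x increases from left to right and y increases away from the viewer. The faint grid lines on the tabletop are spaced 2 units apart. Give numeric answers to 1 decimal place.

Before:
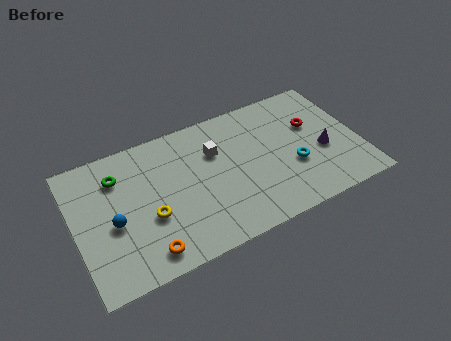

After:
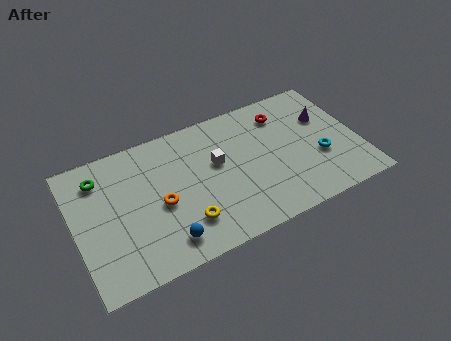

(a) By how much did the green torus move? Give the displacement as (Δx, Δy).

(-0.9, 0.3)

From the two frames, the green torus sits at roughly (2.4, 6.1) before and (1.5, 6.4) after.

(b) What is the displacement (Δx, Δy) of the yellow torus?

(1.7, -1.1)

The yellow torus was at about (3.7, 3.1) and moved to about (5.4, 2.0).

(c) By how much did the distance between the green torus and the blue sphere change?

+3.1

The distance was about 2.6 in the first image and 5.7 in the second, so they moved 3.1 units further apart.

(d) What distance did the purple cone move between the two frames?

2.0

The purple cone moved from about (12.8, 3.3) to (13.2, 5.3), a distance of √(0.4² + 2.0²) ≈ 2.0.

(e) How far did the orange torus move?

2.6

From (3.3, 1.2) to (4.3, 3.6), the orange torus covered √(1.0² + 2.4²) ≈ 2.6 units.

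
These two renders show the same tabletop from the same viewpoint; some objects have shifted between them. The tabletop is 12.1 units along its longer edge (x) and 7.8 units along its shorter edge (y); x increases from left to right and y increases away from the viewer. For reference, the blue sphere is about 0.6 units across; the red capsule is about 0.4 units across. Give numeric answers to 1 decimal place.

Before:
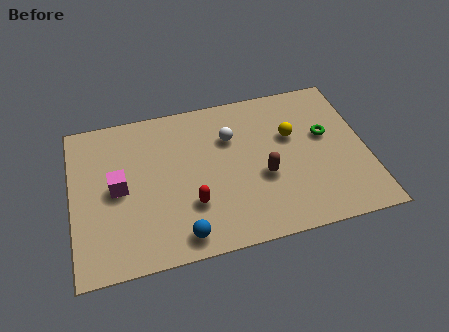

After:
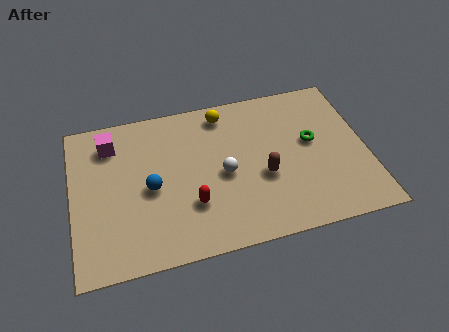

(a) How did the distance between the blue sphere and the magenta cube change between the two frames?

-0.8

The distance was about 3.8 in the first image and 3.0 in the second, so they moved 0.8 units closer together.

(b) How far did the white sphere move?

1.8

The white sphere was near (6.6, 5.4) before and (6.2, 3.6) after, so it travelled √(0.4² + 1.8²) ≈ 1.8 units.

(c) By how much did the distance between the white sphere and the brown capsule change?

-0.9

They were about 2.6 units apart before and 1.7 after — 0.9 units closer together.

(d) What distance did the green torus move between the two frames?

0.6

The green torus moved from about (10.5, 4.6) to (9.9, 4.4), a distance of √(0.6² + 0.2²) ≈ 0.6.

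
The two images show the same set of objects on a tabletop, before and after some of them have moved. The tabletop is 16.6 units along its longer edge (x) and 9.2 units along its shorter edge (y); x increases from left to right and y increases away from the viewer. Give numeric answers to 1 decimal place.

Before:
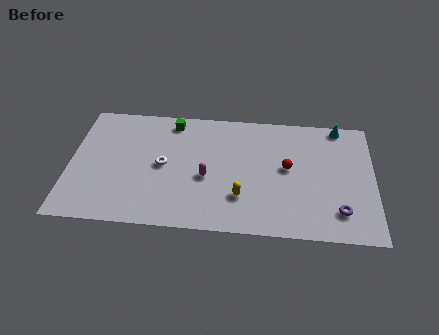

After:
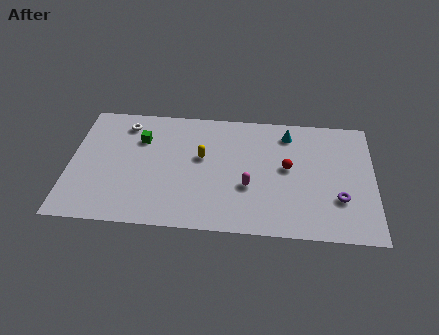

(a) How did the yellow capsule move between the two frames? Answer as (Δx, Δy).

(-2.2, 2.8)

The yellow capsule was at about (9.4, 2.6) and moved to about (7.2, 5.4).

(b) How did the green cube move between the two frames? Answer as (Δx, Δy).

(-1.7, -1.5)

The green cube was at about (5.5, 8.0) and moved to about (3.8, 6.5).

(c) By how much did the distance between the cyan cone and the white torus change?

-1.3

Before: roughly 10.3 units apart; after: 9.0. That's 1.3 units closer together.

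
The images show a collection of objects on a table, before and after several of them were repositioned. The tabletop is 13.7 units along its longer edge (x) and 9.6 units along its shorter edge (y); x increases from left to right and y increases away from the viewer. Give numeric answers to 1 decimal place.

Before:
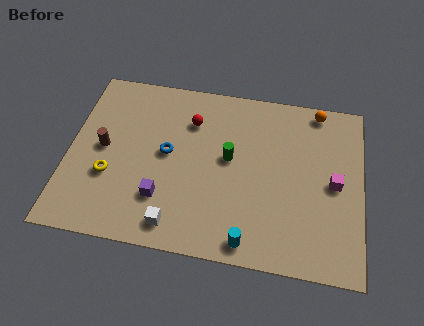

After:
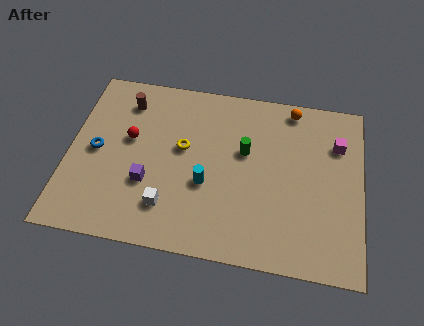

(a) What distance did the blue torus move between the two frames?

3.3

The blue torus was near (4.6, 5.1) before and (1.3, 4.7) after, so it travelled √(3.3² + 0.4²) ≈ 3.3 units.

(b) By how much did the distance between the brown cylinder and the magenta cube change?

-0.8

The distance was about 10.8 in the first image and 10.0 in the second, so they moved 0.8 units closer together.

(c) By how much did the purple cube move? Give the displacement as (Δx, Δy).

(-0.7, 0.7)

The purple cube started near (4.5, 2.6) and ended near (3.8, 3.3).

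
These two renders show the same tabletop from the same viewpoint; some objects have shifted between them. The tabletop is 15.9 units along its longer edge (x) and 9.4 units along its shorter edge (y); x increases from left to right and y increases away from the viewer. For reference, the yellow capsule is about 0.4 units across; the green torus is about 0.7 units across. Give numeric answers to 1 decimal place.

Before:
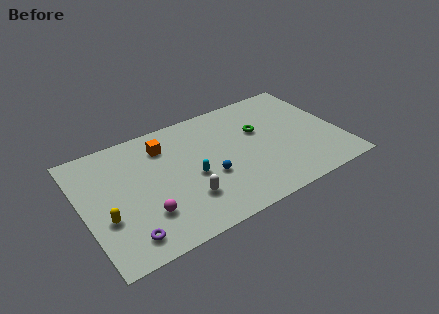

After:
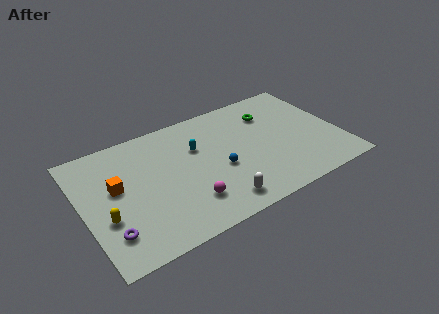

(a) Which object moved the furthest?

the orange cube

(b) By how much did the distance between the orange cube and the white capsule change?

+2.2

Before: roughly 4.8 units apart; after: 7.0. That's 2.2 units further apart.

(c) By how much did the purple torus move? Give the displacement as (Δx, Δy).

(-0.9, 0.7)

The purple torus started near (2.2, 1.5) and ended near (1.3, 2.2).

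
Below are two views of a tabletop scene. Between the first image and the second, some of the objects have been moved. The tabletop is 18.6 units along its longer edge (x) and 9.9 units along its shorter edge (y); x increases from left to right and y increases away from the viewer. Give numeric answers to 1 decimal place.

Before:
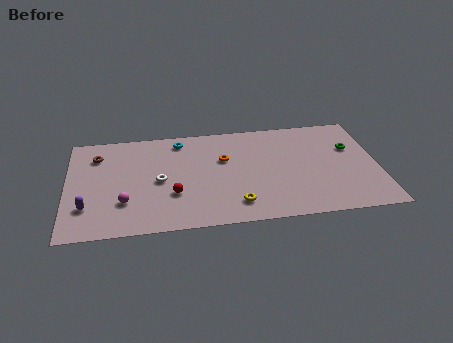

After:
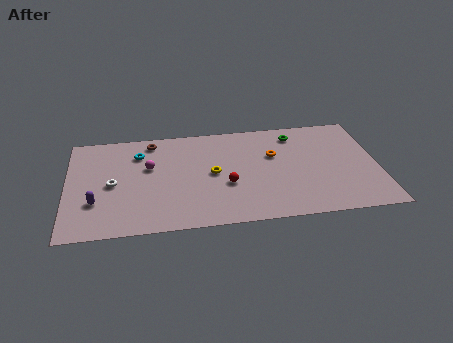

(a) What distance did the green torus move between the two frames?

3.8

From (17.1, 6.4) to (13.8, 8.2), the green torus covered √(3.3² + 1.8²) ≈ 3.8 units.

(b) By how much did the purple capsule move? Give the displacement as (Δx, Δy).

(0.5, 0.4)

The purple capsule was at about (1.2, 2.7) and moved to about (1.7, 3.1).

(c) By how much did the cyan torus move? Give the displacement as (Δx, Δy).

(-2.5, -1.0)

The cyan torus started near (6.8, 8.5) and ended near (4.3, 7.5).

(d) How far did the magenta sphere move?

3.5

From (3.4, 2.9) to (4.9, 6.1), the magenta sphere covered √(1.5² + 3.2²) ≈ 3.5 units.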